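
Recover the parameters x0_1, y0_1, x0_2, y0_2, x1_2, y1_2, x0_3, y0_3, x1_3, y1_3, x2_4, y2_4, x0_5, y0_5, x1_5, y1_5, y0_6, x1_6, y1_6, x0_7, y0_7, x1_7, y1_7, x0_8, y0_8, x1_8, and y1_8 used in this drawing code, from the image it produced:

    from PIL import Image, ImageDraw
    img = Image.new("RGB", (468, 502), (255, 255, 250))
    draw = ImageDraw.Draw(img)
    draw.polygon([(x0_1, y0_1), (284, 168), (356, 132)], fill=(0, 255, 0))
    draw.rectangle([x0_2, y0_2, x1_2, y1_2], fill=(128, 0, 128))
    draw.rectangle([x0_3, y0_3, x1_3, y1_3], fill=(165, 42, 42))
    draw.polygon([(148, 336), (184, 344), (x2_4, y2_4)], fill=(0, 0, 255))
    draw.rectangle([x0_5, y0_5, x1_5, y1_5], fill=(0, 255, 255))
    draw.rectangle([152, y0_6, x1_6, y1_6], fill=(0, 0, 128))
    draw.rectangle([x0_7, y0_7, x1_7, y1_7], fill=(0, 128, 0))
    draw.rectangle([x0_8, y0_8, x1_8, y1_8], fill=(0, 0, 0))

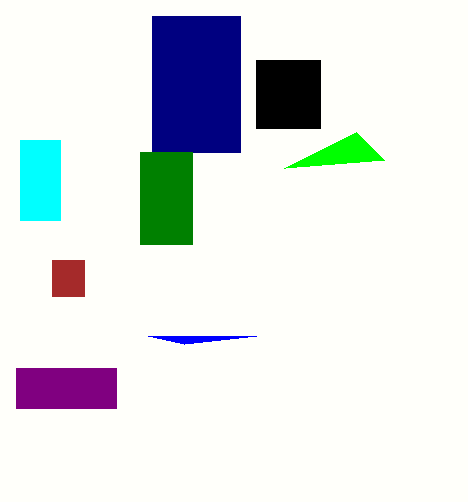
x0_1 = 384, y0_1 = 160, x0_2 = 16, y0_2 = 368, x1_2 = 116, y1_2 = 408, x0_3 = 52, y0_3 = 260, x1_3 = 84, y1_3 = 296, x2_4 = 256, y2_4 = 336, x0_5 = 20, y0_5 = 140, x1_5 = 60, y1_5 = 220, y0_6 = 16, x1_6 = 240, y1_6 = 152, x0_7 = 140, y0_7 = 152, x1_7 = 192, y1_7 = 244, x0_8 = 256, y0_8 = 60, x1_8 = 320, y1_8 = 128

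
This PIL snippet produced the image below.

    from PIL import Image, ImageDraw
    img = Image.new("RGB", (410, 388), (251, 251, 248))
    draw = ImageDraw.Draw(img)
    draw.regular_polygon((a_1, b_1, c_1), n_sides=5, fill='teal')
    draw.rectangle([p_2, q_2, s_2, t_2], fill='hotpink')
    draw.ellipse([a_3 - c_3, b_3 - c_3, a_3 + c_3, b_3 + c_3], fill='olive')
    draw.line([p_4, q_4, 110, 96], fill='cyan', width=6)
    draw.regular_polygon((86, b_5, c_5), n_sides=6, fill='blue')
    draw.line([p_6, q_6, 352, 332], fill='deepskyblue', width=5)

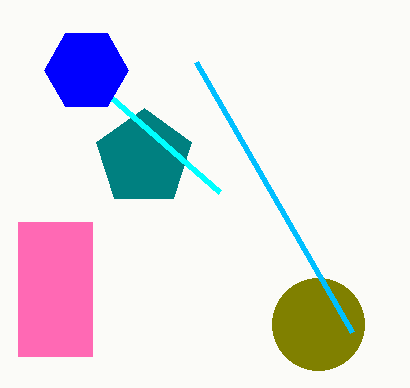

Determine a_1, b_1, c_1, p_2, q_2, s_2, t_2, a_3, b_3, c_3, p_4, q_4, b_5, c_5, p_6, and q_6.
a_1 = 144, b_1 = 158, c_1 = 50, p_2 = 18, q_2 = 222, s_2 = 92, t_2 = 356, a_3 = 318, b_3 = 324, c_3 = 46, p_4 = 220, q_4 = 192, b_5 = 70, c_5 = 42, p_6 = 196, q_6 = 62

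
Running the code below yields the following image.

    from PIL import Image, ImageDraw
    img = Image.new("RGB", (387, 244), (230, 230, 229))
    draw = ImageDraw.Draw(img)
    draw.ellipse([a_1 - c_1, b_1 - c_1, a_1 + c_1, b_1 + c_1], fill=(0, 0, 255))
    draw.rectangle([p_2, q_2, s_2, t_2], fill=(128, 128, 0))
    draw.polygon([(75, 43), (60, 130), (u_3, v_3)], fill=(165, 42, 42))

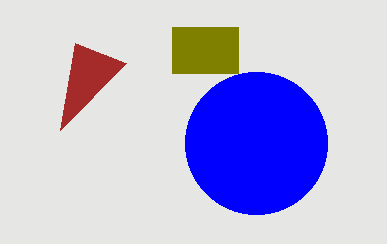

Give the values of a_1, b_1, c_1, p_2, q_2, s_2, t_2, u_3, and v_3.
a_1 = 256; b_1 = 143; c_1 = 71; p_2 = 172; q_2 = 27; s_2 = 238; t_2 = 73; u_3 = 126; v_3 = 63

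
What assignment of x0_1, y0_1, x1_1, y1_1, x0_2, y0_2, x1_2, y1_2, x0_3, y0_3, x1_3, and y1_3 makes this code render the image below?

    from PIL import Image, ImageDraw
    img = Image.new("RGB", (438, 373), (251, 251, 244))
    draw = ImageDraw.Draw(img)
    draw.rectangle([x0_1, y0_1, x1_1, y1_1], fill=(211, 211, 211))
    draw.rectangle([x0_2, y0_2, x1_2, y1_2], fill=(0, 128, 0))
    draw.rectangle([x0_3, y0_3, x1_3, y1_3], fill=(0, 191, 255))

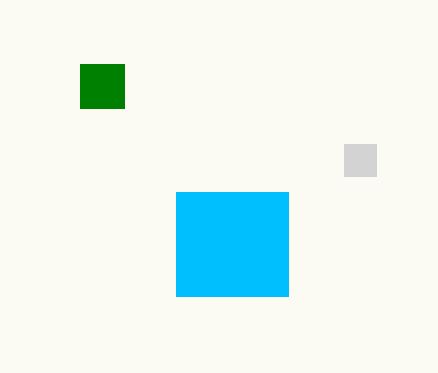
x0_1 = 344, y0_1 = 144, x1_1 = 376, y1_1 = 176, x0_2 = 80, y0_2 = 64, x1_2 = 124, y1_2 = 108, x0_3 = 176, y0_3 = 192, x1_3 = 288, y1_3 = 296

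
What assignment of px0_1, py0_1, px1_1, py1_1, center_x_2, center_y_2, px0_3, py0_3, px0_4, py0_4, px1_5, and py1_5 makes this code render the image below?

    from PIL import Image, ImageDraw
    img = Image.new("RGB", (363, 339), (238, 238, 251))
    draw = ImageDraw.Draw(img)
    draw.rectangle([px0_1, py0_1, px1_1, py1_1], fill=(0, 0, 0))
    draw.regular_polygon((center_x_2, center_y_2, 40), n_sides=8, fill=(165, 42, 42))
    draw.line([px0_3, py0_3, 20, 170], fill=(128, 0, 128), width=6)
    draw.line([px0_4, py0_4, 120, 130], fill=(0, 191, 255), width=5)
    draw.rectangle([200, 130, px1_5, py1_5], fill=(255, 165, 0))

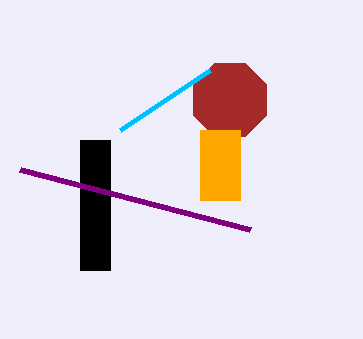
px0_1 = 80, py0_1 = 140, px1_1 = 110, py1_1 = 270, center_x_2 = 230, center_y_2 = 100, px0_3 = 250, py0_3 = 230, px0_4 = 210, py0_4 = 70, px1_5 = 240, py1_5 = 200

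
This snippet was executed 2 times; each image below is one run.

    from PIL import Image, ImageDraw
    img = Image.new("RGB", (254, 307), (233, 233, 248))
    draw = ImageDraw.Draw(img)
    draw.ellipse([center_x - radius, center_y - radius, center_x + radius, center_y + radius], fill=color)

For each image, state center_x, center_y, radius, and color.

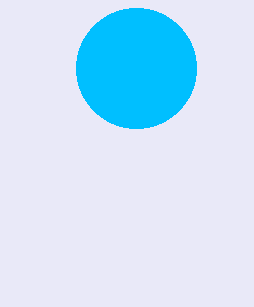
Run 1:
center_x = 136, center_y = 68, radius = 60, color = 'deepskyblue'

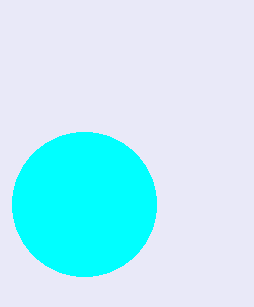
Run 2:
center_x = 84
center_y = 204
radius = 72
color = 'cyan'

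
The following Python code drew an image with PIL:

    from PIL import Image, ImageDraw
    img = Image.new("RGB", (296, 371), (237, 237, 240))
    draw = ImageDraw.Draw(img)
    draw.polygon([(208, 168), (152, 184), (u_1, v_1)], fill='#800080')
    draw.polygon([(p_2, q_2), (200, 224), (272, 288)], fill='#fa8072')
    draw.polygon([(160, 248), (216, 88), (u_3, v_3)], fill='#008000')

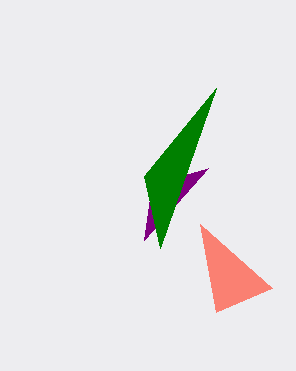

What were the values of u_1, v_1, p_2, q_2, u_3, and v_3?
u_1 = 144, v_1 = 240, p_2 = 216, q_2 = 312, u_3 = 144, v_3 = 176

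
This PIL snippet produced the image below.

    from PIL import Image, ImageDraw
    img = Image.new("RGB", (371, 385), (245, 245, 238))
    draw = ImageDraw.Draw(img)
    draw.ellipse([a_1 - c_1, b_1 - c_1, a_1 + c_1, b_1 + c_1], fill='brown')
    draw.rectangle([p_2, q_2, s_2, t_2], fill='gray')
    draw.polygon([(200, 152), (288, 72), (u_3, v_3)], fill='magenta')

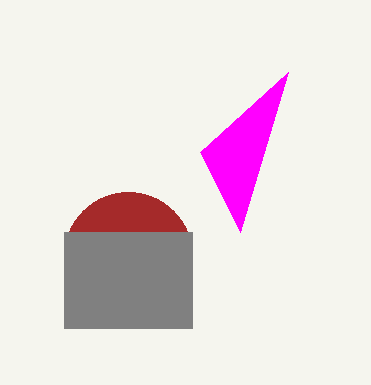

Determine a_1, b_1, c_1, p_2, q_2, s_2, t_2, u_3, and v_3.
a_1 = 128, b_1 = 256, c_1 = 64, p_2 = 64, q_2 = 232, s_2 = 192, t_2 = 328, u_3 = 240, v_3 = 232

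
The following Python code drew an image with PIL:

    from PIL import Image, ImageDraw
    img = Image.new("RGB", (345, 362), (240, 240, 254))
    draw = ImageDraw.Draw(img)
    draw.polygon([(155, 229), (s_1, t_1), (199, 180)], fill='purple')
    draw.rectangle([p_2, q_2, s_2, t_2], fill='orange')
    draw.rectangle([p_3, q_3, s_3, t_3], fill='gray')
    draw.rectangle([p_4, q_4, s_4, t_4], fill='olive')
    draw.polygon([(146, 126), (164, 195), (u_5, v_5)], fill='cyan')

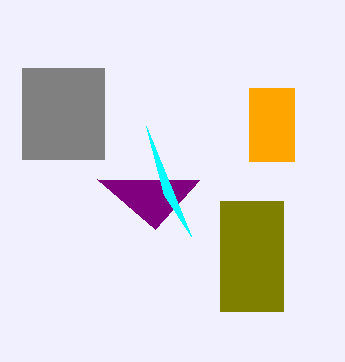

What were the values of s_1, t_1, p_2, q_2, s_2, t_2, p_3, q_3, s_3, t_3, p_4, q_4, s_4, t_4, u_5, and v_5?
s_1 = 97; t_1 = 179; p_2 = 249; q_2 = 88; s_2 = 294; t_2 = 161; p_3 = 22; q_3 = 68; s_3 = 104; t_3 = 159; p_4 = 220; q_4 = 201; s_4 = 283; t_4 = 311; u_5 = 191; v_5 = 236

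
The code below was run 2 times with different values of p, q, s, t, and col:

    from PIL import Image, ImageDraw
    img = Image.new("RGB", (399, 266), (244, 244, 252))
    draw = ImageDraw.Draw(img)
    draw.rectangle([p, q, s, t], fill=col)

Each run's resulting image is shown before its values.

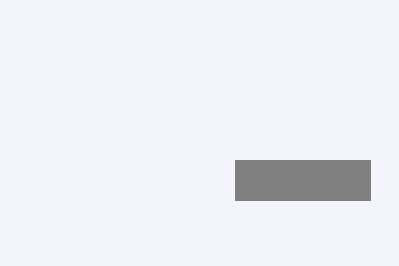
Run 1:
p = 235; q = 160; s = 370; t = 200; col = 'gray'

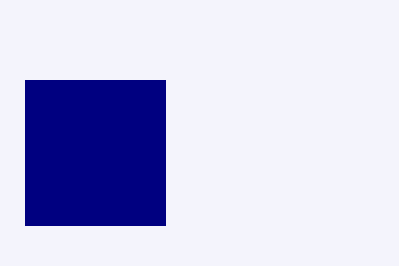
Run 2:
p = 25
q = 80
s = 165
t = 225
col = 'navy'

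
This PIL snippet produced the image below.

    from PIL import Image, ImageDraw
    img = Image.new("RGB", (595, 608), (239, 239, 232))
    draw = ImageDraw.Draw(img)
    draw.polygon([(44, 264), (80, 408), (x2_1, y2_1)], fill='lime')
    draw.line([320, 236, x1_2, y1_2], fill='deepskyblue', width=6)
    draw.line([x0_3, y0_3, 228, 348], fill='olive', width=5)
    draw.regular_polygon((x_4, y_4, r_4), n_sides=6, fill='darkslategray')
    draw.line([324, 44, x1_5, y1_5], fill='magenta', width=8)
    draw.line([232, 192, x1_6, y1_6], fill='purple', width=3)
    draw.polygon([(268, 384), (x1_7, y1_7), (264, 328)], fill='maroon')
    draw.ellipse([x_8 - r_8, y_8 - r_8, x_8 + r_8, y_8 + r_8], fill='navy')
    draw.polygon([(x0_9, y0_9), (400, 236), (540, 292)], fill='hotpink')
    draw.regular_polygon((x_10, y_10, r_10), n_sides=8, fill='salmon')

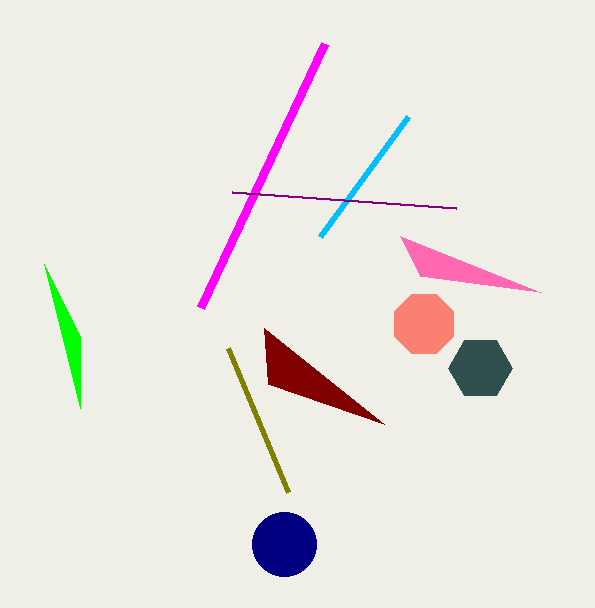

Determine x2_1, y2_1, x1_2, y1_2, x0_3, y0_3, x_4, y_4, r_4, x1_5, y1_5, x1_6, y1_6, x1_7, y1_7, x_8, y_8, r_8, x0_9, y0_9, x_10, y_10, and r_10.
x2_1 = 80; y2_1 = 336; x1_2 = 408; y1_2 = 116; x0_3 = 288; y0_3 = 492; x_4 = 480; y_4 = 368; r_4 = 32; x1_5 = 200; y1_5 = 308; x1_6 = 456; y1_6 = 208; x1_7 = 384; y1_7 = 424; x_8 = 284; y_8 = 544; r_8 = 32; x0_9 = 420; y0_9 = 276; x_10 = 424; y_10 = 324; r_10 = 32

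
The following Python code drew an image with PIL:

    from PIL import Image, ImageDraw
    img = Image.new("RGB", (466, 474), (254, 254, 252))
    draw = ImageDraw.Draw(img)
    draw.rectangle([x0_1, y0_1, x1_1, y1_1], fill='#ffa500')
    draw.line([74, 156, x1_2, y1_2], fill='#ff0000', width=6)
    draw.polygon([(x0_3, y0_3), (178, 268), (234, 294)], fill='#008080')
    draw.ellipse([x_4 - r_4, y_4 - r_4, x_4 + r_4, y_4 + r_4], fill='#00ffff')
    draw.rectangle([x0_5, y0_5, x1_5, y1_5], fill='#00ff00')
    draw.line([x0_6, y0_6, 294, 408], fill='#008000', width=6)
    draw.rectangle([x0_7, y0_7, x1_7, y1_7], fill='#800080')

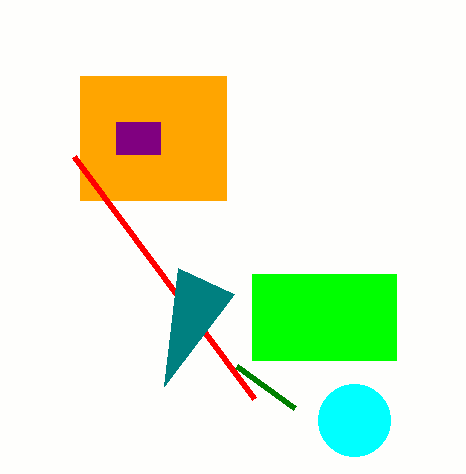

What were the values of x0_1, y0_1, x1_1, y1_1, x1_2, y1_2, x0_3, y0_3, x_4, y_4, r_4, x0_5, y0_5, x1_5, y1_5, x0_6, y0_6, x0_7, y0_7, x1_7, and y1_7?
x0_1 = 80
y0_1 = 76
x1_1 = 226
y1_1 = 200
x1_2 = 254
y1_2 = 398
x0_3 = 164
y0_3 = 386
x_4 = 354
y_4 = 420
r_4 = 36
x0_5 = 252
y0_5 = 274
x1_5 = 396
y1_5 = 360
x0_6 = 236
y0_6 = 366
x0_7 = 116
y0_7 = 122
x1_7 = 160
y1_7 = 154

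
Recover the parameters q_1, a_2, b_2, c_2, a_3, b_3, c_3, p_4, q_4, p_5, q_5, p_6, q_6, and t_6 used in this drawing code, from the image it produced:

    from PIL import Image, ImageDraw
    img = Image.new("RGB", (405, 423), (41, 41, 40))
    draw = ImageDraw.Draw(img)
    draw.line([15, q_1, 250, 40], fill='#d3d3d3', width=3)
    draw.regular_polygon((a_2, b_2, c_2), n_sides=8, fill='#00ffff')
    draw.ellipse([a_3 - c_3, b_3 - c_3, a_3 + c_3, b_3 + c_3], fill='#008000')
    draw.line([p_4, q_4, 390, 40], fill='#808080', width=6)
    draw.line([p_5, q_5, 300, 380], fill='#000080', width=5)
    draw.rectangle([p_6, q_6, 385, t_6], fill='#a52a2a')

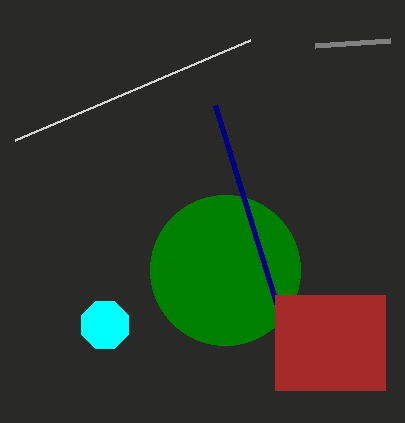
q_1 = 140
a_2 = 105
b_2 = 325
c_2 = 25
a_3 = 225
b_3 = 270
c_3 = 75
p_4 = 315
q_4 = 45
p_5 = 215
q_5 = 105
p_6 = 275
q_6 = 295
t_6 = 390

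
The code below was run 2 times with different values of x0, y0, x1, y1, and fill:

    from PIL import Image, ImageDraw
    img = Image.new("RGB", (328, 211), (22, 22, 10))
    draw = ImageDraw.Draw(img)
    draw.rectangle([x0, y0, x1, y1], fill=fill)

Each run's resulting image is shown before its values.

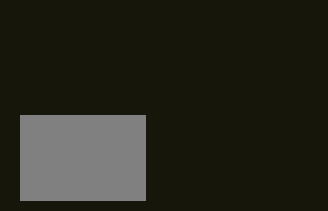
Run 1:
x0 = 20, y0 = 115, x1 = 145, y1 = 200, fill = 'gray'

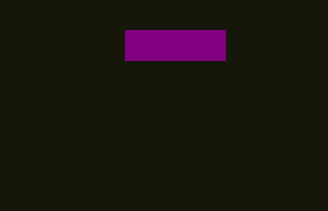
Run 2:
x0 = 125; y0 = 30; x1 = 225; y1 = 60; fill = 'purple'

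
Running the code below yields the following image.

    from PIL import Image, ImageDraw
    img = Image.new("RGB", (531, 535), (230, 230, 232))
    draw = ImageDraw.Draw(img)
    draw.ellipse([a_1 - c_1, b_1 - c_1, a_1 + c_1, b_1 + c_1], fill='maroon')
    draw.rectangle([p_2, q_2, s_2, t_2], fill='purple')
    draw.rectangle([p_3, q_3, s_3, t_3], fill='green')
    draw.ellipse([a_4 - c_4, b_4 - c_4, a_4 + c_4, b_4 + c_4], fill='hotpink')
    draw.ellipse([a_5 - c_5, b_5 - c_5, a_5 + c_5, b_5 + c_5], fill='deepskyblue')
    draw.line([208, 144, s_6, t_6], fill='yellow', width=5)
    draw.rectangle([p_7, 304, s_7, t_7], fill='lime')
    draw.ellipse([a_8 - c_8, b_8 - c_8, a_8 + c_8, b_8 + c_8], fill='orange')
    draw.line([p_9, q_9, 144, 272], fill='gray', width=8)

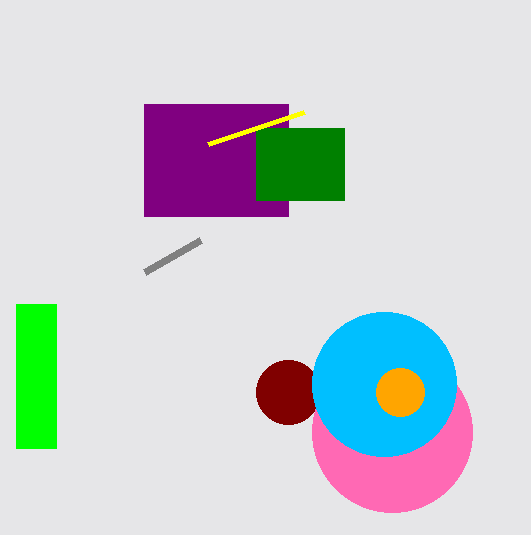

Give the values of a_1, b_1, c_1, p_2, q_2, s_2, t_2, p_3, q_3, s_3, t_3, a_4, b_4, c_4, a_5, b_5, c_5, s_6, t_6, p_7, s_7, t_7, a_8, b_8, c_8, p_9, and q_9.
a_1 = 288
b_1 = 392
c_1 = 32
p_2 = 144
q_2 = 104
s_2 = 288
t_2 = 216
p_3 = 256
q_3 = 128
s_3 = 344
t_3 = 200
a_4 = 392
b_4 = 432
c_4 = 80
a_5 = 384
b_5 = 384
c_5 = 72
s_6 = 304
t_6 = 112
p_7 = 16
s_7 = 56
t_7 = 448
a_8 = 400
b_8 = 392
c_8 = 24
p_9 = 200
q_9 = 240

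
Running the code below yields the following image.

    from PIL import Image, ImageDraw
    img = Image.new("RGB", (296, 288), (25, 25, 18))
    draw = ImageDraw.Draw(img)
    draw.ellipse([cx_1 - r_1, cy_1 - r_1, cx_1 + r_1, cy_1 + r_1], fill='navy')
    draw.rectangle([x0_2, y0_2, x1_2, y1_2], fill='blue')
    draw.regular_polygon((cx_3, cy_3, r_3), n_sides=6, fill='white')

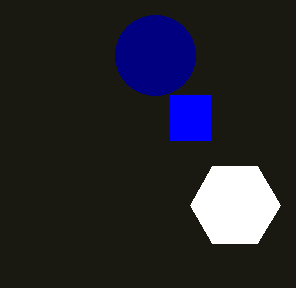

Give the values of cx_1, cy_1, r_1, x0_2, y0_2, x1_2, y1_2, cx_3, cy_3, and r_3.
cx_1 = 155
cy_1 = 55
r_1 = 40
x0_2 = 170
y0_2 = 95
x1_2 = 210
y1_2 = 140
cx_3 = 235
cy_3 = 205
r_3 = 45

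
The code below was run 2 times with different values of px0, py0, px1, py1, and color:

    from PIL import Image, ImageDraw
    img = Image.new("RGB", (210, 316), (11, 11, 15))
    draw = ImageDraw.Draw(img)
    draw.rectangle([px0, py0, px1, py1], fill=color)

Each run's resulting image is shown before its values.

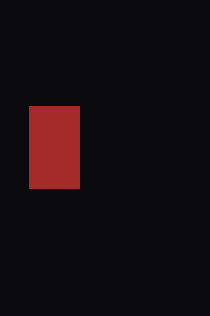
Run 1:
px0 = 29; py0 = 106; px1 = 79; py1 = 188; color = 'brown'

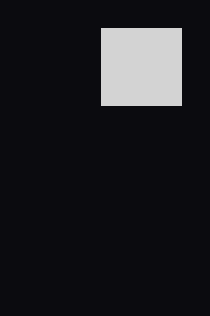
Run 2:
px0 = 101, py0 = 28, px1 = 181, py1 = 105, color = 'lightgray'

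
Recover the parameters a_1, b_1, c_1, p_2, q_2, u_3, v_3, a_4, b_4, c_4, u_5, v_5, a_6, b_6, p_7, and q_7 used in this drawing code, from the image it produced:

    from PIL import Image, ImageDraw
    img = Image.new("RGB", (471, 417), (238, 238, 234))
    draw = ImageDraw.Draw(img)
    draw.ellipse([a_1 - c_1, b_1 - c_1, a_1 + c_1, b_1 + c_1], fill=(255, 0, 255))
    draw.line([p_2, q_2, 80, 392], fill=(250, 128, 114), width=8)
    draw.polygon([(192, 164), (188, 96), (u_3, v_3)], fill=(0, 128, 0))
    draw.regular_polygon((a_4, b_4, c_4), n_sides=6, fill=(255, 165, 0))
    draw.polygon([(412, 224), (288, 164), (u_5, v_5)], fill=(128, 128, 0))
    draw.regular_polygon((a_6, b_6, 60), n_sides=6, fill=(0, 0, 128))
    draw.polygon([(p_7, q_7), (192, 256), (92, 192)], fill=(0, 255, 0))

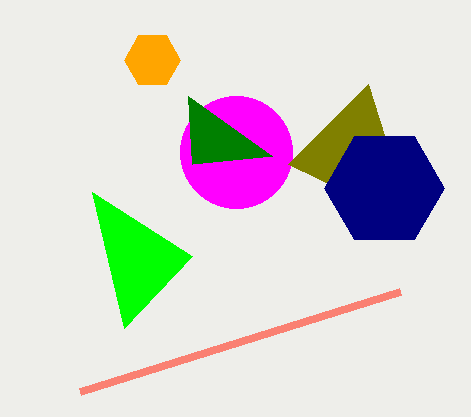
a_1 = 236; b_1 = 152; c_1 = 56; p_2 = 400; q_2 = 292; u_3 = 272; v_3 = 156; a_4 = 152; b_4 = 60; c_4 = 28; u_5 = 368; v_5 = 84; a_6 = 384; b_6 = 188; p_7 = 124; q_7 = 328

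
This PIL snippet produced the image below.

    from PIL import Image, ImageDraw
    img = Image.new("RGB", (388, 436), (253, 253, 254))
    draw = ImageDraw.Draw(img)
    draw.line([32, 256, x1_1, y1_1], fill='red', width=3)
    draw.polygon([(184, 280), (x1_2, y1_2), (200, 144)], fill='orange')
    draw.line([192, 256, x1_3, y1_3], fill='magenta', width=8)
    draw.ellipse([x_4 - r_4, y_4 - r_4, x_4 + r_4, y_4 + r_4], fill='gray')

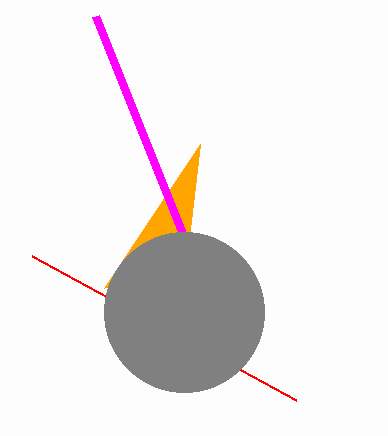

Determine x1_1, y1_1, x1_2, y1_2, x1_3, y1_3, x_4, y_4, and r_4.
x1_1 = 296
y1_1 = 400
x1_2 = 104
y1_2 = 288
x1_3 = 96
y1_3 = 16
x_4 = 184
y_4 = 312
r_4 = 80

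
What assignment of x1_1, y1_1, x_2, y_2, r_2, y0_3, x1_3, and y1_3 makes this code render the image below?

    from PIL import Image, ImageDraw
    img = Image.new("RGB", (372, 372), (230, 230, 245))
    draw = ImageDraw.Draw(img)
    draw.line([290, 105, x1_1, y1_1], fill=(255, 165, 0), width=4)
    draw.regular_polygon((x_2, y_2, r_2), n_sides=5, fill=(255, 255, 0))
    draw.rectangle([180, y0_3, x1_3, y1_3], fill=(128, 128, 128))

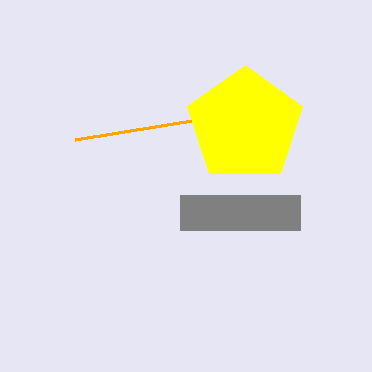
x1_1 = 75, y1_1 = 140, x_2 = 245, y_2 = 125, r_2 = 60, y0_3 = 195, x1_3 = 300, y1_3 = 230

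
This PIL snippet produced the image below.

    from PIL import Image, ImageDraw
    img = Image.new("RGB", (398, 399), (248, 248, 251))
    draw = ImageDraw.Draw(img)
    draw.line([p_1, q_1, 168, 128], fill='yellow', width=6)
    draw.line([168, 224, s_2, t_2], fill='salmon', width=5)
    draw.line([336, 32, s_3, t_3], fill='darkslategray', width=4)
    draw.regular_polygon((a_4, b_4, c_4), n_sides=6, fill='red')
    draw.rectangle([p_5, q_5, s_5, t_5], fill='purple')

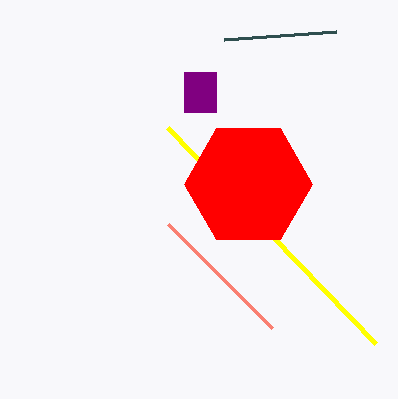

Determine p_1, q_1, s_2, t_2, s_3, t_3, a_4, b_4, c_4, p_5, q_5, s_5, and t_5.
p_1 = 376, q_1 = 344, s_2 = 272, t_2 = 328, s_3 = 224, t_3 = 40, a_4 = 248, b_4 = 184, c_4 = 64, p_5 = 184, q_5 = 72, s_5 = 216, t_5 = 112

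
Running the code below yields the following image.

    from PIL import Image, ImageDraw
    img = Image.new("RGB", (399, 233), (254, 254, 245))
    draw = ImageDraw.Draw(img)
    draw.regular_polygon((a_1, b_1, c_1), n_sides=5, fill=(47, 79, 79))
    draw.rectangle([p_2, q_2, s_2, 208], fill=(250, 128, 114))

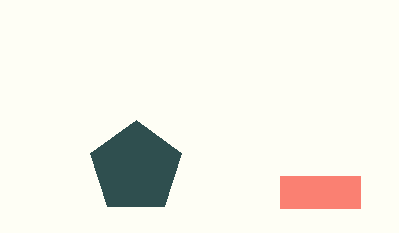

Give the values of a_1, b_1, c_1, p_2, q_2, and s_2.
a_1 = 136
b_1 = 168
c_1 = 48
p_2 = 280
q_2 = 176
s_2 = 360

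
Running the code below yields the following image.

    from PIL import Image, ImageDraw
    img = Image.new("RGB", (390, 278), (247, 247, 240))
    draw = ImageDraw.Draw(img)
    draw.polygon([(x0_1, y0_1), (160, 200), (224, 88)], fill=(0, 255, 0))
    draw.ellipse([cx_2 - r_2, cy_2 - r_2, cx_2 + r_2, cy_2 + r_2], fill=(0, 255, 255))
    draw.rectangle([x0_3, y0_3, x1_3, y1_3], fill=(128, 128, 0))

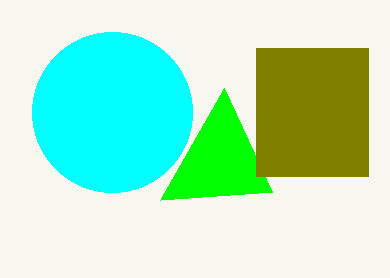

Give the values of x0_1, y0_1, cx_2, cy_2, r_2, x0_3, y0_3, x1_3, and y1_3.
x0_1 = 272, y0_1 = 192, cx_2 = 112, cy_2 = 112, r_2 = 80, x0_3 = 256, y0_3 = 48, x1_3 = 368, y1_3 = 176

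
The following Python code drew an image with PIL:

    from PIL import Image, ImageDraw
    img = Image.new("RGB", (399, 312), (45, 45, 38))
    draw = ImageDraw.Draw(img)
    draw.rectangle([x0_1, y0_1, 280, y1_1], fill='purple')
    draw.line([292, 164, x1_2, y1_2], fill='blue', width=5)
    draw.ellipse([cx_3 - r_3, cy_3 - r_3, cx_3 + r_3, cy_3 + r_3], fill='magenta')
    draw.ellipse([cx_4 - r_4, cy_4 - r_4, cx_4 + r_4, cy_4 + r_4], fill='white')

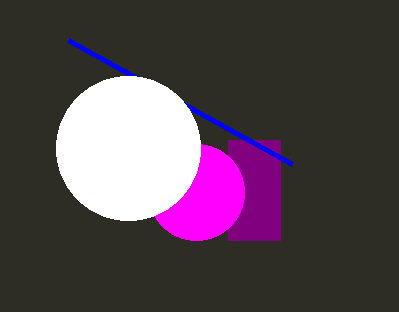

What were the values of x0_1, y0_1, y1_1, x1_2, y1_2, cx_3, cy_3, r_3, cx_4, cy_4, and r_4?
x0_1 = 228; y0_1 = 140; y1_1 = 240; x1_2 = 68; y1_2 = 40; cx_3 = 196; cy_3 = 192; r_3 = 48; cx_4 = 128; cy_4 = 148; r_4 = 72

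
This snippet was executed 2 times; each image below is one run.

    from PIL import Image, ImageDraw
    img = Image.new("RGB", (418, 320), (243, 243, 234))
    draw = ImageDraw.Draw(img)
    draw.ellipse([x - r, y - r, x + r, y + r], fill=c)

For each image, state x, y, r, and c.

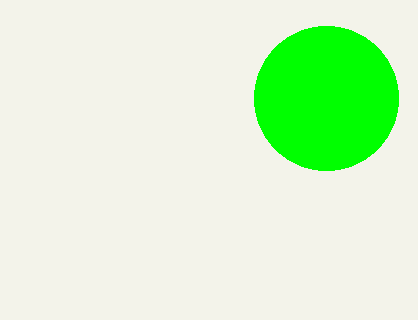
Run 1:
x = 326; y = 98; r = 72; c = 'lime'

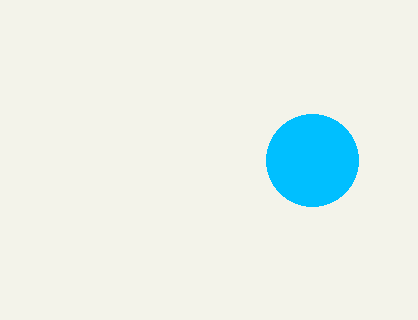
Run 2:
x = 312; y = 160; r = 46; c = 'deepskyblue'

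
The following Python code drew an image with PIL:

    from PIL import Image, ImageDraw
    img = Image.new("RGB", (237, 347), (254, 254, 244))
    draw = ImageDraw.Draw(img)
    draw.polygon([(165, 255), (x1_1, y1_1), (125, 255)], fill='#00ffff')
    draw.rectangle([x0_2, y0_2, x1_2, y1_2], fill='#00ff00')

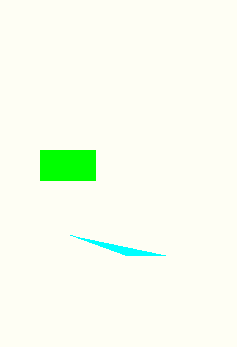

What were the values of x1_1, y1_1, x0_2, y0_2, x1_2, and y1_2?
x1_1 = 70
y1_1 = 235
x0_2 = 40
y0_2 = 150
x1_2 = 95
y1_2 = 180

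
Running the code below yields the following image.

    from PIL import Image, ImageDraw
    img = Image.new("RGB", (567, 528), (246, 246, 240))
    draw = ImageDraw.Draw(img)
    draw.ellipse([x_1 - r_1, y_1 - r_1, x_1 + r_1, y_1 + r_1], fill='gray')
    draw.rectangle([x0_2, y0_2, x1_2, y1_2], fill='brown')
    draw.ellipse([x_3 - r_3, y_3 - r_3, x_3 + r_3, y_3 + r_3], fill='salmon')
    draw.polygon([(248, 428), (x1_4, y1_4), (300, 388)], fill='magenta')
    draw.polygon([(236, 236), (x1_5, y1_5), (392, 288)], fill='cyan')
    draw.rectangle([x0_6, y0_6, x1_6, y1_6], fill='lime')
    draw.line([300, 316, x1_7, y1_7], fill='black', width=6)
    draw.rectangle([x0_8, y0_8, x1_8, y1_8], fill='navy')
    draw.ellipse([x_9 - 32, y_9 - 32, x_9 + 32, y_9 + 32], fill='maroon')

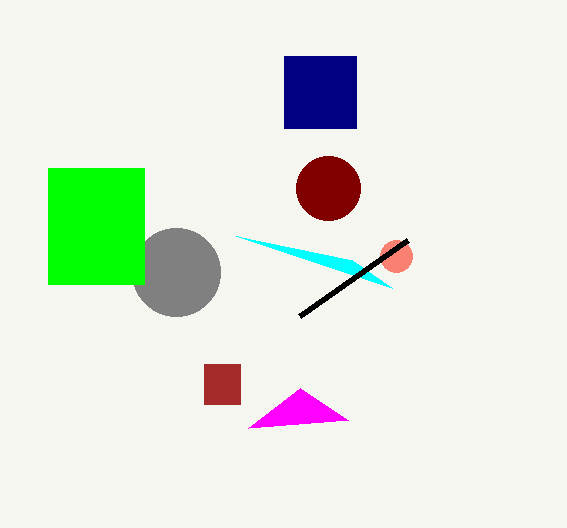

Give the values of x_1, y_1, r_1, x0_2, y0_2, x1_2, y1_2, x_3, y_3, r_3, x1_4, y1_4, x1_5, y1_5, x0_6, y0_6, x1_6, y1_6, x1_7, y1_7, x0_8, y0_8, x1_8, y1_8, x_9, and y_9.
x_1 = 176; y_1 = 272; r_1 = 44; x0_2 = 204; y0_2 = 364; x1_2 = 240; y1_2 = 404; x_3 = 396; y_3 = 256; r_3 = 16; x1_4 = 348; y1_4 = 420; x1_5 = 352; y1_5 = 260; x0_6 = 48; y0_6 = 168; x1_6 = 144; y1_6 = 284; x1_7 = 408; y1_7 = 240; x0_8 = 284; y0_8 = 56; x1_8 = 356; y1_8 = 128; x_9 = 328; y_9 = 188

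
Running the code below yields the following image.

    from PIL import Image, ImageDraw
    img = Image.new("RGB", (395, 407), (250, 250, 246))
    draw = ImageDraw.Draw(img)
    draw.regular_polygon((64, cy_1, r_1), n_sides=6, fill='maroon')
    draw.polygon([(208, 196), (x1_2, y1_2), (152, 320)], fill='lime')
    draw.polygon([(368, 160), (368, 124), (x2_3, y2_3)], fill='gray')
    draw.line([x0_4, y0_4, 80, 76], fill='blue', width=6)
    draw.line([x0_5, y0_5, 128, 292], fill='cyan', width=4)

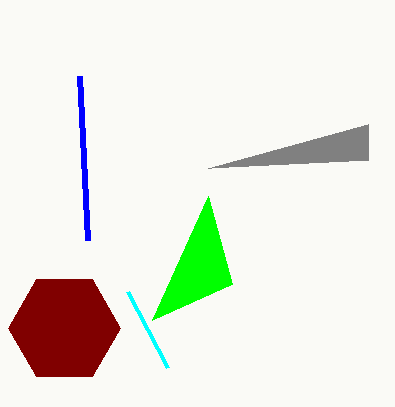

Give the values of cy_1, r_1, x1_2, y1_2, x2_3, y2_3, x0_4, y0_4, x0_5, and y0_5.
cy_1 = 328
r_1 = 56
x1_2 = 232
y1_2 = 284
x2_3 = 208
y2_3 = 168
x0_4 = 88
y0_4 = 240
x0_5 = 168
y0_5 = 368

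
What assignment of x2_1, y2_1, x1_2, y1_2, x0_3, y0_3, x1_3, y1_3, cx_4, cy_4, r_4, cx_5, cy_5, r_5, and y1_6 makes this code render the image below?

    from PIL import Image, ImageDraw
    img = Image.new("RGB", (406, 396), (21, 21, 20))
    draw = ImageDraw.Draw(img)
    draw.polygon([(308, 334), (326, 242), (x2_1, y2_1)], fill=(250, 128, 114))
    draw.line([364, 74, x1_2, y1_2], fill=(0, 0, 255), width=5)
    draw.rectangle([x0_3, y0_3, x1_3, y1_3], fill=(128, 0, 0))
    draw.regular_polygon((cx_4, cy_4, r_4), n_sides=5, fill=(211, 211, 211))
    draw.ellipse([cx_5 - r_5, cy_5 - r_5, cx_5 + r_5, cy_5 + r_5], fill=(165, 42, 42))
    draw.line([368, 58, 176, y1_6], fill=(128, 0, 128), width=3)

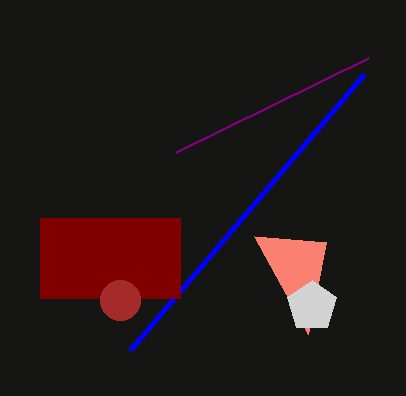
x2_1 = 254; y2_1 = 236; x1_2 = 130; y1_2 = 350; x0_3 = 40; y0_3 = 218; x1_3 = 180; y1_3 = 298; cx_4 = 312; cy_4 = 306; r_4 = 26; cx_5 = 120; cy_5 = 300; r_5 = 20; y1_6 = 152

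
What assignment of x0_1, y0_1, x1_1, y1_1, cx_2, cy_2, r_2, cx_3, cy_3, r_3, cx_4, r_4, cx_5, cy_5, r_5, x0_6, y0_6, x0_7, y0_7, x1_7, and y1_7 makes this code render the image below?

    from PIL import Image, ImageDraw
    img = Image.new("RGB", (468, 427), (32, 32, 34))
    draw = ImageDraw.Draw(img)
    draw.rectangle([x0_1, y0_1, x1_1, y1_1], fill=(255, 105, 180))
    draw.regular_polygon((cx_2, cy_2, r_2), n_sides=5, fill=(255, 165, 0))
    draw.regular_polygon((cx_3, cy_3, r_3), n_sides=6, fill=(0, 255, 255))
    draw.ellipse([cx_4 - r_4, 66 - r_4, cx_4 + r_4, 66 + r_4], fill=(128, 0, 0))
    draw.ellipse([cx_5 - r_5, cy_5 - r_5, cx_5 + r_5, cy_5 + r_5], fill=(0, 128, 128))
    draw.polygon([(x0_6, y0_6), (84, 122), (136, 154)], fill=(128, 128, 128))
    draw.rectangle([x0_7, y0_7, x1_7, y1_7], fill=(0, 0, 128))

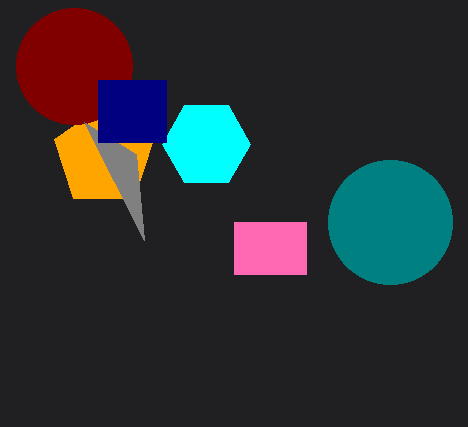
x0_1 = 234, y0_1 = 222, x1_1 = 306, y1_1 = 274, cx_2 = 104, cy_2 = 156, r_2 = 52, cx_3 = 206, cy_3 = 144, r_3 = 44, cx_4 = 74, r_4 = 58, cx_5 = 390, cy_5 = 222, r_5 = 62, x0_6 = 144, y0_6 = 240, x0_7 = 98, y0_7 = 80, x1_7 = 166, y1_7 = 142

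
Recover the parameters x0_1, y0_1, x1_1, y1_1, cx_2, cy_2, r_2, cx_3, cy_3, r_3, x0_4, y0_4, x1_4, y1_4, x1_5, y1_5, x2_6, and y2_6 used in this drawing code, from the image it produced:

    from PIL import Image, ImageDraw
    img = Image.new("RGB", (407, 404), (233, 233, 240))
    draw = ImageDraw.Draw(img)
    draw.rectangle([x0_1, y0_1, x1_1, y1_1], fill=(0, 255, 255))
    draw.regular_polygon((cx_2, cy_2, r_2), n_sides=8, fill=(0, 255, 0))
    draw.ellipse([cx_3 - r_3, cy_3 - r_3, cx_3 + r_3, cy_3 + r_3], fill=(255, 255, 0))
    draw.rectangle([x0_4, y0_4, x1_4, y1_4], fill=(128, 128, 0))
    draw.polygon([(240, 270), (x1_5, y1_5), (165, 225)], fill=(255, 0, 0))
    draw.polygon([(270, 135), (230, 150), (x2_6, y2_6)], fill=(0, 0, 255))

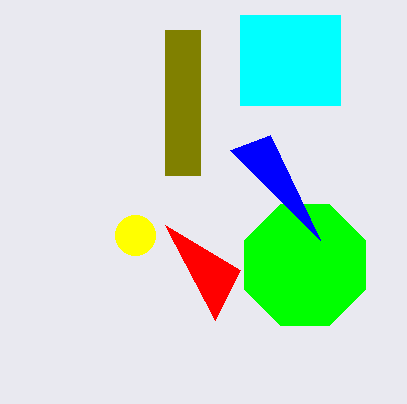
x0_1 = 240, y0_1 = 15, x1_1 = 340, y1_1 = 105, cx_2 = 305, cy_2 = 265, r_2 = 65, cx_3 = 135, cy_3 = 235, r_3 = 20, x0_4 = 165, y0_4 = 30, x1_4 = 200, y1_4 = 175, x1_5 = 215, y1_5 = 320, x2_6 = 320, y2_6 = 240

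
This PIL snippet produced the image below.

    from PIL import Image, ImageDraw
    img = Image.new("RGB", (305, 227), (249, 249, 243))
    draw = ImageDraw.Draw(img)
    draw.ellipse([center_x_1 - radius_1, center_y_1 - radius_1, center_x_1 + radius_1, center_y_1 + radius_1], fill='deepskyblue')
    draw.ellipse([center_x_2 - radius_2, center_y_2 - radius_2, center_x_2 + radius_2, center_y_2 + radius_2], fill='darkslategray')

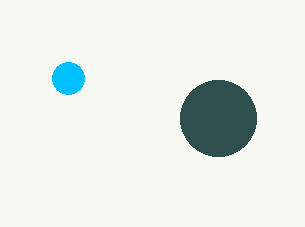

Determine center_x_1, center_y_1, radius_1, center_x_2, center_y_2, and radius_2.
center_x_1 = 68
center_y_1 = 78
radius_1 = 16
center_x_2 = 218
center_y_2 = 118
radius_2 = 38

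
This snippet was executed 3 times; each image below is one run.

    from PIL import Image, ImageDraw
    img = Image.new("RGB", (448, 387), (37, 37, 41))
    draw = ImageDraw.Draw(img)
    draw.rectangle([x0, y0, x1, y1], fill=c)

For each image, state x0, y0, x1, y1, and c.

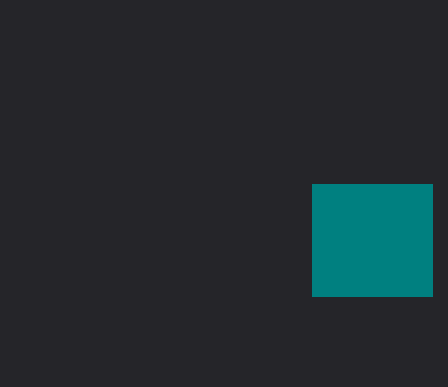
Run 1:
x0 = 312
y0 = 184
x1 = 432
y1 = 296
c = 'teal'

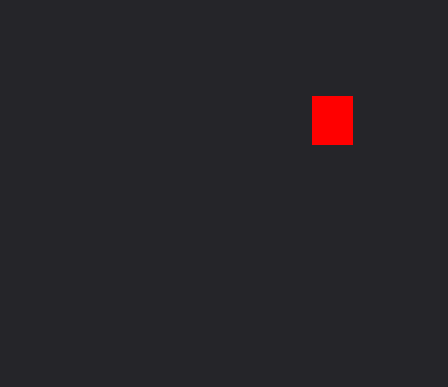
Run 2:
x0 = 312
y0 = 96
x1 = 352
y1 = 144
c = 'red'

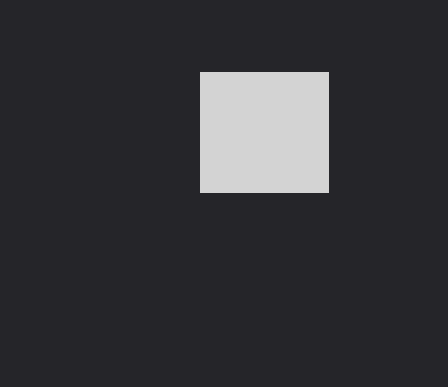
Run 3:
x0 = 200, y0 = 72, x1 = 328, y1 = 192, c = 'lightgray'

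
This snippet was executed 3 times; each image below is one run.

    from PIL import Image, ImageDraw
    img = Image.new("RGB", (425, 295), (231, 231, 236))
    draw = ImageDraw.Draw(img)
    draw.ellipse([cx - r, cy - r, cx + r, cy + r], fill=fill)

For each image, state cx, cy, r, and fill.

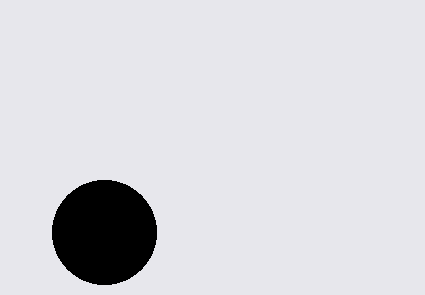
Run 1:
cx = 104, cy = 232, r = 52, fill = 'black'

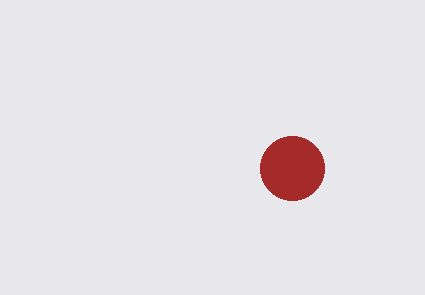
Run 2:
cx = 292; cy = 168; r = 32; fill = 'brown'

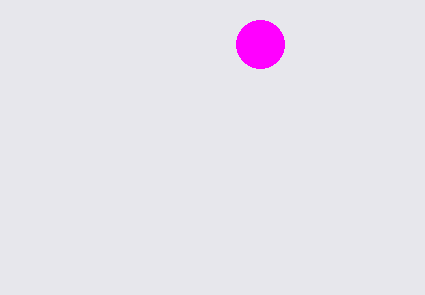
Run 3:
cx = 260
cy = 44
r = 24
fill = 'magenta'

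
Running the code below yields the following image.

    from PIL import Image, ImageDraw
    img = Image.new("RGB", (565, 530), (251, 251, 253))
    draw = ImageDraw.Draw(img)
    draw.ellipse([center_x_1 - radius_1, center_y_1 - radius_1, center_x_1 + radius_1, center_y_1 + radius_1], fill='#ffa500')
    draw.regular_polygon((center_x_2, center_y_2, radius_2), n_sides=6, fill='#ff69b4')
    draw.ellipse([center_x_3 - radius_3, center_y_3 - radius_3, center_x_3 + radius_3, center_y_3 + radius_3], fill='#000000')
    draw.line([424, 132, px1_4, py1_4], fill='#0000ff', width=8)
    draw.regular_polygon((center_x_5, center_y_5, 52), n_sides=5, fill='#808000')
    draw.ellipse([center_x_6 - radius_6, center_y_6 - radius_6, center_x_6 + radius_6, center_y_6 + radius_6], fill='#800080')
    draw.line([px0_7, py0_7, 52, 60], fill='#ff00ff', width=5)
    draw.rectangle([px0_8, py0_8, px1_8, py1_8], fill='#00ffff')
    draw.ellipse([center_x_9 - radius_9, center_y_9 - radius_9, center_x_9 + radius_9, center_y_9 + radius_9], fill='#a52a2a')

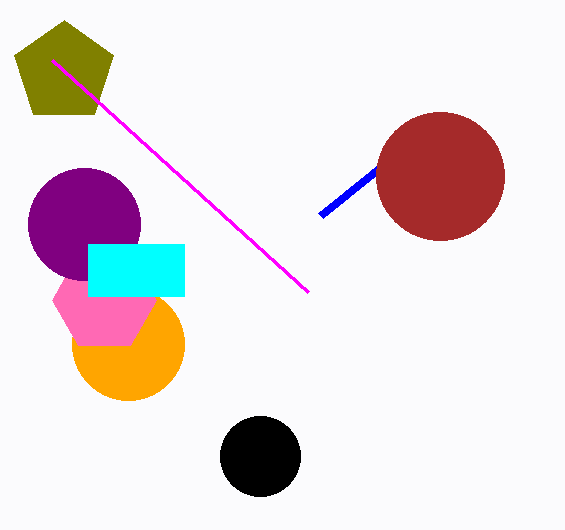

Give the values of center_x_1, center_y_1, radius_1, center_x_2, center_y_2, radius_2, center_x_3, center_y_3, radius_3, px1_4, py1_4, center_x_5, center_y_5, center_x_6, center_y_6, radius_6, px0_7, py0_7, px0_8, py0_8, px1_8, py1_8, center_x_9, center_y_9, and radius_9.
center_x_1 = 128; center_y_1 = 344; radius_1 = 56; center_x_2 = 104; center_y_2 = 300; radius_2 = 52; center_x_3 = 260; center_y_3 = 456; radius_3 = 40; px1_4 = 320; py1_4 = 216; center_x_5 = 64; center_y_5 = 72; center_x_6 = 84; center_y_6 = 224; radius_6 = 56; px0_7 = 308; py0_7 = 292; px0_8 = 88; py0_8 = 244; px1_8 = 184; py1_8 = 296; center_x_9 = 440; center_y_9 = 176; radius_9 = 64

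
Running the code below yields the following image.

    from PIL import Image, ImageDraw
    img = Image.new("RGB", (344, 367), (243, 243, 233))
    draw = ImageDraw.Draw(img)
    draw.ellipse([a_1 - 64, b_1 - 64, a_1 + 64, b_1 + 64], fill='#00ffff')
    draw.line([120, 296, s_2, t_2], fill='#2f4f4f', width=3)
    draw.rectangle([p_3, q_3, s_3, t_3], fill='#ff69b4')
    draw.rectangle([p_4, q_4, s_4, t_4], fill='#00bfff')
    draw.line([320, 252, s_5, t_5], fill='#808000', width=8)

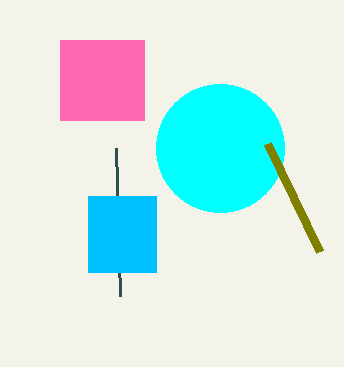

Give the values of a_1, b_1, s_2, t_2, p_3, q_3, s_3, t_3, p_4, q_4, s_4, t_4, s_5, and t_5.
a_1 = 220
b_1 = 148
s_2 = 116
t_2 = 148
p_3 = 60
q_3 = 40
s_3 = 144
t_3 = 120
p_4 = 88
q_4 = 196
s_4 = 156
t_4 = 272
s_5 = 268
t_5 = 144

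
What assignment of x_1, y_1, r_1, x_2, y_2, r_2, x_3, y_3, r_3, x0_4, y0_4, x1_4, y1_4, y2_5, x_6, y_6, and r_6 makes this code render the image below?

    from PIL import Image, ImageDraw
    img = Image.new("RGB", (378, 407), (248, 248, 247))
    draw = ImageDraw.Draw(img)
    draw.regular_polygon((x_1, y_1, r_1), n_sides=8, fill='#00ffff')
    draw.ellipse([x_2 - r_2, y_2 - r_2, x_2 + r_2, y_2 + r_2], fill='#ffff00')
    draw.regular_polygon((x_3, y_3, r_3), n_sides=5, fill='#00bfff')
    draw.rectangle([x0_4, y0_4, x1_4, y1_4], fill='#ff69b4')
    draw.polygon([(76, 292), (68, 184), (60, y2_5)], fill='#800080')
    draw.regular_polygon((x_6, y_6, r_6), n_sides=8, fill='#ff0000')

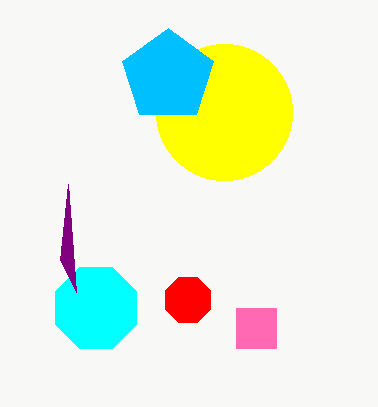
x_1 = 96, y_1 = 308, r_1 = 44, x_2 = 224, y_2 = 112, r_2 = 68, x_3 = 168, y_3 = 76, r_3 = 48, x0_4 = 236, y0_4 = 308, x1_4 = 276, y1_4 = 348, y2_5 = 260, x_6 = 188, y_6 = 300, r_6 = 24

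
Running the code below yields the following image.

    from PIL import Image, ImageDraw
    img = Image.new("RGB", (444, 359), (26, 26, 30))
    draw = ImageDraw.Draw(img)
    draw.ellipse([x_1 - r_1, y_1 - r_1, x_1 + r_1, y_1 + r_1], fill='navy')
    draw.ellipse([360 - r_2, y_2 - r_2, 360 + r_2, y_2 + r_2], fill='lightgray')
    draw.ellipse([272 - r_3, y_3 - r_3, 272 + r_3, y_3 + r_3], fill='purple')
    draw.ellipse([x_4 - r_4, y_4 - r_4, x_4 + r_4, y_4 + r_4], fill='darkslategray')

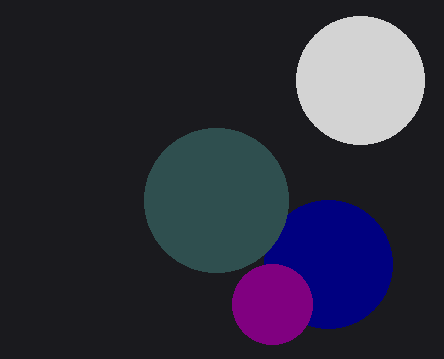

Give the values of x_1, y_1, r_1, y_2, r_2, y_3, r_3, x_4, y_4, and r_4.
x_1 = 328, y_1 = 264, r_1 = 64, y_2 = 80, r_2 = 64, y_3 = 304, r_3 = 40, x_4 = 216, y_4 = 200, r_4 = 72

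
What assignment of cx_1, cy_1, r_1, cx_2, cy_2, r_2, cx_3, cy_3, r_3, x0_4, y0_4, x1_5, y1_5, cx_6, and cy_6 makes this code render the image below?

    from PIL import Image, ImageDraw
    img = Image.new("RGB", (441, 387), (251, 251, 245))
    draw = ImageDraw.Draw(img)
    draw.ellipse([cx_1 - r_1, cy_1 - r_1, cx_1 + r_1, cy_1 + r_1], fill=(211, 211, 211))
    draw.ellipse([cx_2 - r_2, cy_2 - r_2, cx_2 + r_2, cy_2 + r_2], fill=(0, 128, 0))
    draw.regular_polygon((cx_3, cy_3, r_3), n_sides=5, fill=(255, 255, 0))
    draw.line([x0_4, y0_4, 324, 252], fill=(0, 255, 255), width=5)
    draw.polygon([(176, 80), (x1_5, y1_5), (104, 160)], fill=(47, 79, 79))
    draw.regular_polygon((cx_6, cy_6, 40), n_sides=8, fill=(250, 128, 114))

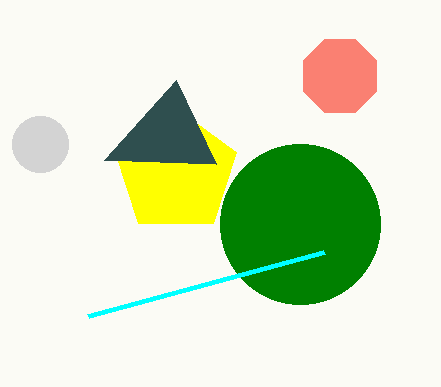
cx_1 = 40
cy_1 = 144
r_1 = 28
cx_2 = 300
cy_2 = 224
r_2 = 80
cx_3 = 176
cy_3 = 172
r_3 = 64
x0_4 = 88
y0_4 = 316
x1_5 = 216
y1_5 = 164
cx_6 = 340
cy_6 = 76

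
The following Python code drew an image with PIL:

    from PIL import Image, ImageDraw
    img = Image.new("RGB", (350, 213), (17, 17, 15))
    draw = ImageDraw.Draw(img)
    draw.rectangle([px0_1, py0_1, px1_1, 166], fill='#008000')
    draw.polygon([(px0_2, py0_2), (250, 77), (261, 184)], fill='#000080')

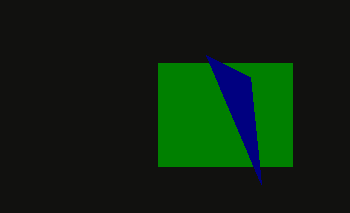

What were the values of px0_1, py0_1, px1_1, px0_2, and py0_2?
px0_1 = 158
py0_1 = 63
px1_1 = 292
px0_2 = 206
py0_2 = 55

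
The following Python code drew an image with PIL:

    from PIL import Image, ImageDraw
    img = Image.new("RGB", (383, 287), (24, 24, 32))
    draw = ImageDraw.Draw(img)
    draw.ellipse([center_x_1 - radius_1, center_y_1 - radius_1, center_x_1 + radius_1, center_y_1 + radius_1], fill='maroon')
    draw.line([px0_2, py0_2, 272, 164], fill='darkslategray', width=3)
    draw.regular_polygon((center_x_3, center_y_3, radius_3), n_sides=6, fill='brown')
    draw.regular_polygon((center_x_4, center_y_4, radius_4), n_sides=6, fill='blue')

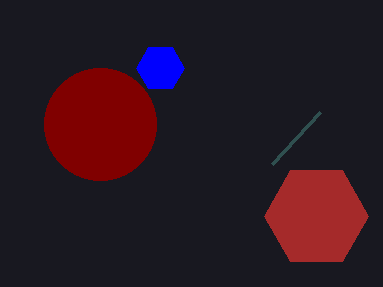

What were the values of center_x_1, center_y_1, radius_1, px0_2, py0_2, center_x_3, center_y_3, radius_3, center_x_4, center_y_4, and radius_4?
center_x_1 = 100
center_y_1 = 124
radius_1 = 56
px0_2 = 320
py0_2 = 112
center_x_3 = 316
center_y_3 = 216
radius_3 = 52
center_x_4 = 160
center_y_4 = 68
radius_4 = 24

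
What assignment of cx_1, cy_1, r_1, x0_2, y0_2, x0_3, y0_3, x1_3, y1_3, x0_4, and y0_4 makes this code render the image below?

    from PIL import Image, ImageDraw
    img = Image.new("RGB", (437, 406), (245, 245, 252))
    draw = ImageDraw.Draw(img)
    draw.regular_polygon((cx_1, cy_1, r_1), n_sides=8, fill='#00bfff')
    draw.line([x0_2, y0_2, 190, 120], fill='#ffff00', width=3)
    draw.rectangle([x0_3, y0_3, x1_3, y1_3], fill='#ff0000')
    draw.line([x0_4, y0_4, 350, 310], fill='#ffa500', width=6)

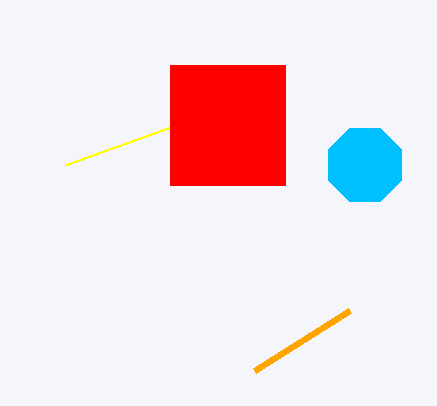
cx_1 = 365; cy_1 = 165; r_1 = 40; x0_2 = 65; y0_2 = 165; x0_3 = 170; y0_3 = 65; x1_3 = 285; y1_3 = 185; x0_4 = 255; y0_4 = 370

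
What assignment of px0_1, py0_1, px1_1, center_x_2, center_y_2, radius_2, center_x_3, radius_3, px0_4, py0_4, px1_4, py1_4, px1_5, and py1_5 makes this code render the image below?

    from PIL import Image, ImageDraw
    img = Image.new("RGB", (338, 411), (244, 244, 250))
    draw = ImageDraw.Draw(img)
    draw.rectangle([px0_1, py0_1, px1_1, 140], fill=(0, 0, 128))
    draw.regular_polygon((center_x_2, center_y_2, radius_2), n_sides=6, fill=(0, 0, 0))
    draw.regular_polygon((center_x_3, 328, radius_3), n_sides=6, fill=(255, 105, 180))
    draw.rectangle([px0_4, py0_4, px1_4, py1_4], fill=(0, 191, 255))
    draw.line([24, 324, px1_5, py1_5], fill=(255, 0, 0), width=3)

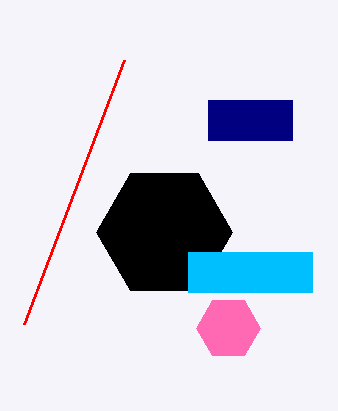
px0_1 = 208; py0_1 = 100; px1_1 = 292; center_x_2 = 164; center_y_2 = 232; radius_2 = 68; center_x_3 = 228; radius_3 = 32; px0_4 = 188; py0_4 = 252; px1_4 = 312; py1_4 = 292; px1_5 = 124; py1_5 = 60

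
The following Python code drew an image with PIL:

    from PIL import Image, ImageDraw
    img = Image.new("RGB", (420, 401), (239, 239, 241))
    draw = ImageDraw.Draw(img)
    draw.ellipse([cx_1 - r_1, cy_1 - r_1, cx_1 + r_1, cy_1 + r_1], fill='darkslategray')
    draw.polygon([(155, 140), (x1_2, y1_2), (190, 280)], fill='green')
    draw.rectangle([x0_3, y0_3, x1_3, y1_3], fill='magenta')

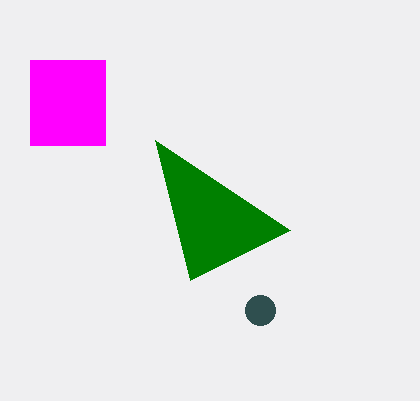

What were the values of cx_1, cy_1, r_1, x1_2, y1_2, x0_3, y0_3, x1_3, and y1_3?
cx_1 = 260; cy_1 = 310; r_1 = 15; x1_2 = 290; y1_2 = 230; x0_3 = 30; y0_3 = 60; x1_3 = 105; y1_3 = 145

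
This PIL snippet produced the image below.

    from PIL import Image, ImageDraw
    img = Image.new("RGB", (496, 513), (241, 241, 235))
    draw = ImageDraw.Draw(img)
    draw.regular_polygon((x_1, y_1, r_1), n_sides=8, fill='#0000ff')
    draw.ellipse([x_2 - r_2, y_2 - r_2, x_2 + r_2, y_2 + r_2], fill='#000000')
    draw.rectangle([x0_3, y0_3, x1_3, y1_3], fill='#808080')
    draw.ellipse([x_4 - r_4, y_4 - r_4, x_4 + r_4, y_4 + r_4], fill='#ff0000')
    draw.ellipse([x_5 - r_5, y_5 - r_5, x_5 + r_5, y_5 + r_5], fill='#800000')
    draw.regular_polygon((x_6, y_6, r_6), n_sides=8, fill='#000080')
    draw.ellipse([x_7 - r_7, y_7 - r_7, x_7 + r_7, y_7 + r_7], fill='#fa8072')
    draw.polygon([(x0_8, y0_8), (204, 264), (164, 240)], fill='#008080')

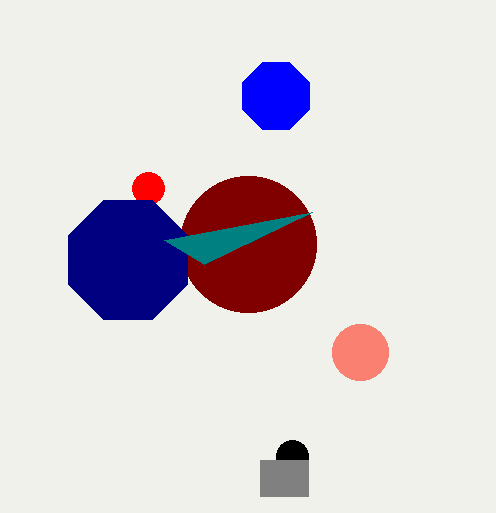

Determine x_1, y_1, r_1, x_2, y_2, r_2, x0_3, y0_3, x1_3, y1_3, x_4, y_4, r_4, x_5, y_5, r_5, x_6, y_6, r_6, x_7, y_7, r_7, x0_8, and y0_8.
x_1 = 276, y_1 = 96, r_1 = 36, x_2 = 292, y_2 = 456, r_2 = 16, x0_3 = 260, y0_3 = 460, x1_3 = 308, y1_3 = 496, x_4 = 148, y_4 = 188, r_4 = 16, x_5 = 248, y_5 = 244, r_5 = 68, x_6 = 128, y_6 = 260, r_6 = 64, x_7 = 360, y_7 = 352, r_7 = 28, x0_8 = 312, y0_8 = 212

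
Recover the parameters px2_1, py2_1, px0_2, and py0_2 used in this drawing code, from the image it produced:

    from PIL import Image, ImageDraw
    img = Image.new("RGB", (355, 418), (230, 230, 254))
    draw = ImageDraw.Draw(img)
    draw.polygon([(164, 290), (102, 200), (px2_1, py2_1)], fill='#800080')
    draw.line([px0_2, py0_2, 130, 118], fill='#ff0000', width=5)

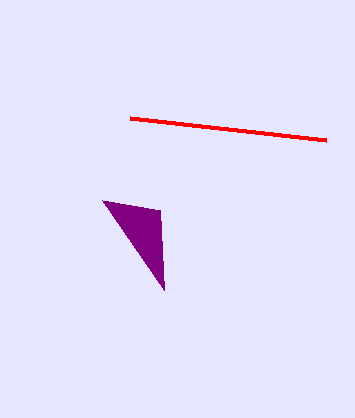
px2_1 = 160, py2_1 = 210, px0_2 = 326, py0_2 = 140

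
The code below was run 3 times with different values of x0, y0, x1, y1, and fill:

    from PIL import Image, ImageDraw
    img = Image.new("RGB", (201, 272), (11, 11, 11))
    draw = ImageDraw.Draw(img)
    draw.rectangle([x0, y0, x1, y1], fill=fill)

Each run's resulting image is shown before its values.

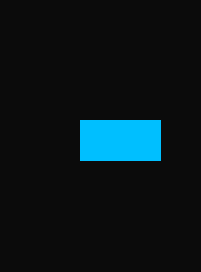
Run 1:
x0 = 80; y0 = 120; x1 = 160; y1 = 160; fill = 'deepskyblue'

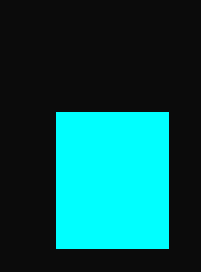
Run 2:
x0 = 56, y0 = 112, x1 = 168, y1 = 248, fill = 'cyan'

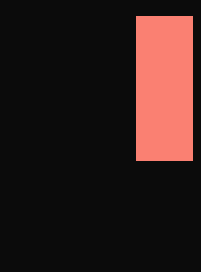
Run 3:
x0 = 136
y0 = 16
x1 = 192
y1 = 160
fill = 'salmon'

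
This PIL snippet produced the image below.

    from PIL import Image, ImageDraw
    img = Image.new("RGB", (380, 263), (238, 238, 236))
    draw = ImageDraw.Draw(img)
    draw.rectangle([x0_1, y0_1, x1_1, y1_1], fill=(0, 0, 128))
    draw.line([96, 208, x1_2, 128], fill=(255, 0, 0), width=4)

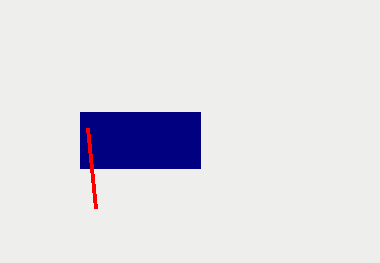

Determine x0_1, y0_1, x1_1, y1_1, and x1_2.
x0_1 = 80, y0_1 = 112, x1_1 = 200, y1_1 = 168, x1_2 = 88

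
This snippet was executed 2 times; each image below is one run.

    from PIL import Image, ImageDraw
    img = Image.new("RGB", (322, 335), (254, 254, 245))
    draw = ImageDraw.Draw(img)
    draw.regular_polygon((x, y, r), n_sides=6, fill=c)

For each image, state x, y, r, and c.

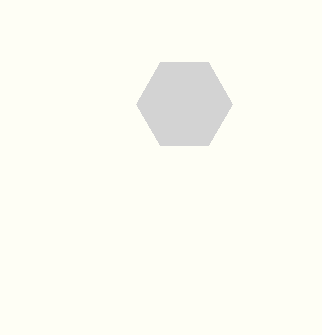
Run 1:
x = 184, y = 104, r = 48, c = 'lightgray'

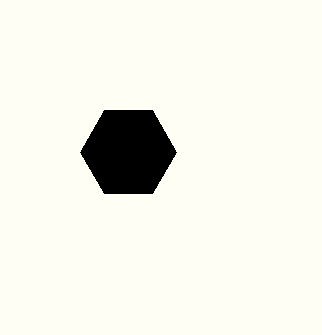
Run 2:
x = 128
y = 152
r = 48
c = 'black'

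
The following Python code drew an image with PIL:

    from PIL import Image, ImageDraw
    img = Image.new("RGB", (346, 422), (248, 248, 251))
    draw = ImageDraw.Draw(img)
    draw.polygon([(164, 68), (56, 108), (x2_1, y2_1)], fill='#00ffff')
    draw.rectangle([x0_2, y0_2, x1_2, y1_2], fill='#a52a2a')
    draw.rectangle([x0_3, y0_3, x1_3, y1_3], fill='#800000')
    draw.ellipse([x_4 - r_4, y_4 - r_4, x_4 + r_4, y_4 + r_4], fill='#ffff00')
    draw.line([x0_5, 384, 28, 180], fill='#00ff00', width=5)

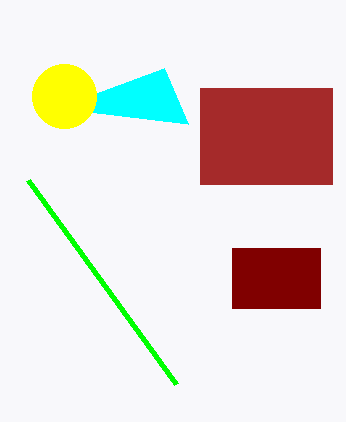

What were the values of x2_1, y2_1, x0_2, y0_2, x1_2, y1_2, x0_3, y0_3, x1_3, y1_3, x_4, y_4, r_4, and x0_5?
x2_1 = 188, y2_1 = 124, x0_2 = 200, y0_2 = 88, x1_2 = 332, y1_2 = 184, x0_3 = 232, y0_3 = 248, x1_3 = 320, y1_3 = 308, x_4 = 64, y_4 = 96, r_4 = 32, x0_5 = 176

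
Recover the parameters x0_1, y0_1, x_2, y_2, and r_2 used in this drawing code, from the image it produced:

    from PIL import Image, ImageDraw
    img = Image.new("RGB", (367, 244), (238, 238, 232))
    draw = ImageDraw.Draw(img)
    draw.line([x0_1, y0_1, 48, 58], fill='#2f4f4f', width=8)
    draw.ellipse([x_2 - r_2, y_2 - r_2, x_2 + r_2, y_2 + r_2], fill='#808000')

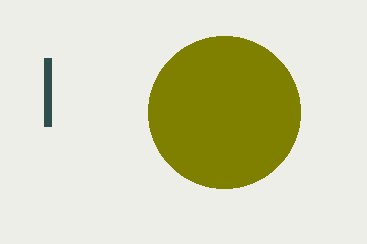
x0_1 = 48; y0_1 = 126; x_2 = 224; y_2 = 112; r_2 = 76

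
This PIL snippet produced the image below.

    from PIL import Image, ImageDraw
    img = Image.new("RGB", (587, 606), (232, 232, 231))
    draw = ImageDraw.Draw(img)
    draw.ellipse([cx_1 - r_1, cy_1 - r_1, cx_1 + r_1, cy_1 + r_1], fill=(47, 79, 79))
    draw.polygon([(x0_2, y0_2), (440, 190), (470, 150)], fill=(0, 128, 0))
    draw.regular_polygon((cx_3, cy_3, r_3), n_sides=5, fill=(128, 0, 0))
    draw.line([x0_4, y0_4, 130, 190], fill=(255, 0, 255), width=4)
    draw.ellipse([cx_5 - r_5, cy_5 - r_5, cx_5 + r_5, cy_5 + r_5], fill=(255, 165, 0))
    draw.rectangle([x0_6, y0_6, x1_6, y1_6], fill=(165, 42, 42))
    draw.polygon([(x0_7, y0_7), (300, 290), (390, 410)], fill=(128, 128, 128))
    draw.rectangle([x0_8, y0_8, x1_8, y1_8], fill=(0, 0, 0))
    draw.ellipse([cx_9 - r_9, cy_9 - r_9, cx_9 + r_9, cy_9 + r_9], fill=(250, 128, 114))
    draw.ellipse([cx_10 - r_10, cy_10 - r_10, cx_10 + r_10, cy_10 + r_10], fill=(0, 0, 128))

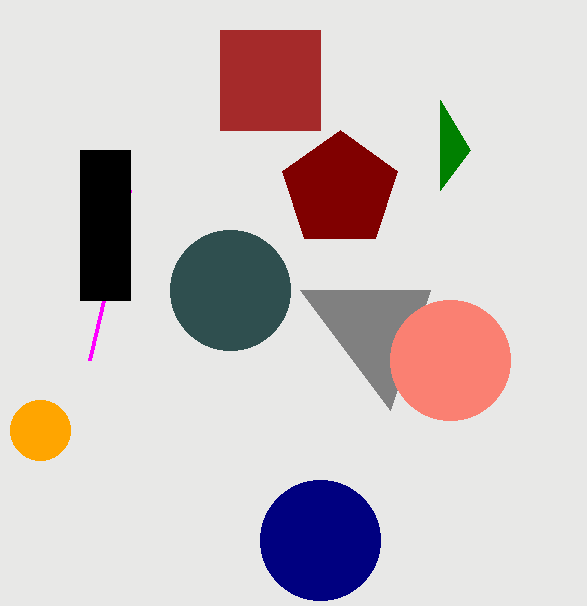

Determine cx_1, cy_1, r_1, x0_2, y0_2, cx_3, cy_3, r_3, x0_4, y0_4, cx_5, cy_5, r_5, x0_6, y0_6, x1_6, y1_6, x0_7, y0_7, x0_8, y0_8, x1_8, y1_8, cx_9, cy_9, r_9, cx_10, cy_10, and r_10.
cx_1 = 230
cy_1 = 290
r_1 = 60
x0_2 = 440
y0_2 = 100
cx_3 = 340
cy_3 = 190
r_3 = 60
x0_4 = 90
y0_4 = 360
cx_5 = 40
cy_5 = 430
r_5 = 30
x0_6 = 220
y0_6 = 30
x1_6 = 320
y1_6 = 130
x0_7 = 430
y0_7 = 290
x0_8 = 80
y0_8 = 150
x1_8 = 130
y1_8 = 300
cx_9 = 450
cy_9 = 360
r_9 = 60
cx_10 = 320
cy_10 = 540
r_10 = 60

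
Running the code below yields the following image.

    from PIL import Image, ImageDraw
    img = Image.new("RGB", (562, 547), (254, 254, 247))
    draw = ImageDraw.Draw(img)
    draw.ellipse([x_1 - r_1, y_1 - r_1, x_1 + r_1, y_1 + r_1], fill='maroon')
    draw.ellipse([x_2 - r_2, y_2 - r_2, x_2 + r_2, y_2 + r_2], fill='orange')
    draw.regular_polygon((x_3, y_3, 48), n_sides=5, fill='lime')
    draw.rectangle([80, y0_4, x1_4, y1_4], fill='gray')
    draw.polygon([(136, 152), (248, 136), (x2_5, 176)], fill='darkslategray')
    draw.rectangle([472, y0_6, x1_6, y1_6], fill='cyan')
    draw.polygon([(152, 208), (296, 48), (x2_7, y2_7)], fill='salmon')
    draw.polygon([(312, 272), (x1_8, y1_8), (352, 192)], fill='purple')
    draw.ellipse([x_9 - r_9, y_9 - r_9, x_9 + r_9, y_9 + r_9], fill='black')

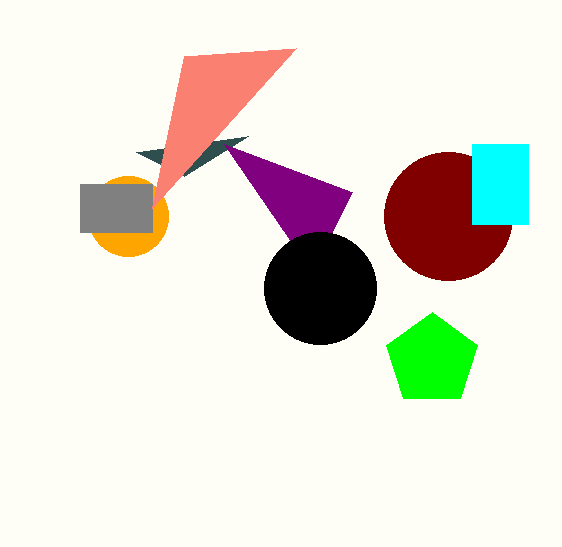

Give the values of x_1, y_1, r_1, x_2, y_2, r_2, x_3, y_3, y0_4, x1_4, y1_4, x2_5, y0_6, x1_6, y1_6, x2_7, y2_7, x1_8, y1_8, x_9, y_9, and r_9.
x_1 = 448
y_1 = 216
r_1 = 64
x_2 = 128
y_2 = 216
r_2 = 40
x_3 = 432
y_3 = 360
y0_4 = 184
x1_4 = 152
y1_4 = 232
x2_5 = 184
y0_6 = 144
x1_6 = 528
y1_6 = 224
x2_7 = 184
y2_7 = 56
x1_8 = 224
y1_8 = 144
x_9 = 320
y_9 = 288
r_9 = 56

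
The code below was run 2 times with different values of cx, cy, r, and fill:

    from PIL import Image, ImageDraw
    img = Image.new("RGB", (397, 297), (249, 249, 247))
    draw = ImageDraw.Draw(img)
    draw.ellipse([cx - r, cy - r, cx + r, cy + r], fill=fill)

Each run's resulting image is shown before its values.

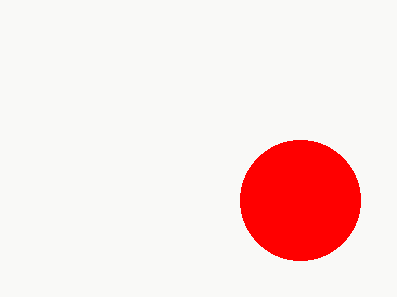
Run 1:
cx = 300
cy = 200
r = 60
fill = 'red'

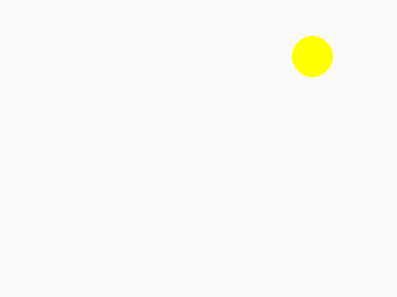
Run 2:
cx = 312; cy = 56; r = 20; fill = 'yellow'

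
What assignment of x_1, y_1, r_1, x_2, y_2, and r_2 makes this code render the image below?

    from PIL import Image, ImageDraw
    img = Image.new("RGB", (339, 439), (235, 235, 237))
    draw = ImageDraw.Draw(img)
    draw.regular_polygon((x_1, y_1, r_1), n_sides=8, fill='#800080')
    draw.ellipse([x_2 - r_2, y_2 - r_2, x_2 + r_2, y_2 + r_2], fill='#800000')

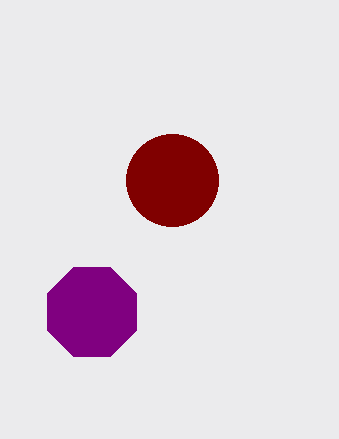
x_1 = 92; y_1 = 312; r_1 = 48; x_2 = 172; y_2 = 180; r_2 = 46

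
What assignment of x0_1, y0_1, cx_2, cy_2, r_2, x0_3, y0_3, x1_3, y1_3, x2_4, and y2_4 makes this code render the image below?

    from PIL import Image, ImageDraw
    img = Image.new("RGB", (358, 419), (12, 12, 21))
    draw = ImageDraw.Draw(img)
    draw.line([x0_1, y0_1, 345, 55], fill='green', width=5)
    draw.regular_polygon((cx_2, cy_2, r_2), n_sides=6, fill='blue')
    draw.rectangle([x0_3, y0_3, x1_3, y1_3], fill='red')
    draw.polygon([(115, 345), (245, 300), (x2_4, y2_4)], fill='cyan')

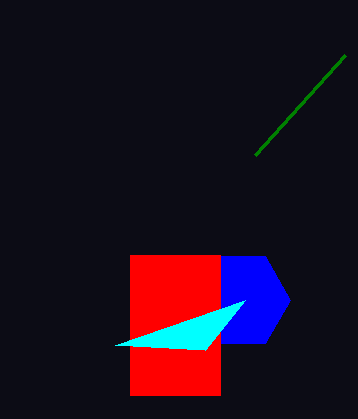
x0_1 = 255
y0_1 = 155
cx_2 = 240
cy_2 = 300
r_2 = 50
x0_3 = 130
y0_3 = 255
x1_3 = 220
y1_3 = 395
x2_4 = 205
y2_4 = 350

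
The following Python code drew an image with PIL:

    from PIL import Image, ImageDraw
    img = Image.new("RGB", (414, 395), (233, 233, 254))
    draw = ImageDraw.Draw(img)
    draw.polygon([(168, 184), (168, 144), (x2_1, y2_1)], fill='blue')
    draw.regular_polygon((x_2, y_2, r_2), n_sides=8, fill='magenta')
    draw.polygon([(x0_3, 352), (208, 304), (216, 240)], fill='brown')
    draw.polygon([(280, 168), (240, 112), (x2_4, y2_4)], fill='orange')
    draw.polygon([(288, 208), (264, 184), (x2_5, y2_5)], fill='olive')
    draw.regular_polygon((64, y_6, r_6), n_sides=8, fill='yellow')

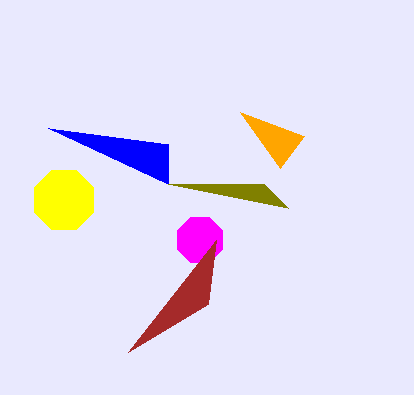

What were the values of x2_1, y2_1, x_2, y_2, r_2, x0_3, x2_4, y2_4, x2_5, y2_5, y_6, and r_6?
x2_1 = 48
y2_1 = 128
x_2 = 200
y_2 = 240
r_2 = 24
x0_3 = 128
x2_4 = 304
y2_4 = 136
x2_5 = 168
y2_5 = 184
y_6 = 200
r_6 = 32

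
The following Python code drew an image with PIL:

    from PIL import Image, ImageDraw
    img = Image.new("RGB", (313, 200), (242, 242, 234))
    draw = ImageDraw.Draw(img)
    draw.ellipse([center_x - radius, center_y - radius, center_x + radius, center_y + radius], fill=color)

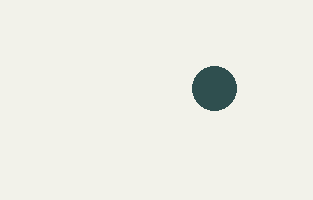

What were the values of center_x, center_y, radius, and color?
center_x = 214
center_y = 88
radius = 22
color = 'darkslategray'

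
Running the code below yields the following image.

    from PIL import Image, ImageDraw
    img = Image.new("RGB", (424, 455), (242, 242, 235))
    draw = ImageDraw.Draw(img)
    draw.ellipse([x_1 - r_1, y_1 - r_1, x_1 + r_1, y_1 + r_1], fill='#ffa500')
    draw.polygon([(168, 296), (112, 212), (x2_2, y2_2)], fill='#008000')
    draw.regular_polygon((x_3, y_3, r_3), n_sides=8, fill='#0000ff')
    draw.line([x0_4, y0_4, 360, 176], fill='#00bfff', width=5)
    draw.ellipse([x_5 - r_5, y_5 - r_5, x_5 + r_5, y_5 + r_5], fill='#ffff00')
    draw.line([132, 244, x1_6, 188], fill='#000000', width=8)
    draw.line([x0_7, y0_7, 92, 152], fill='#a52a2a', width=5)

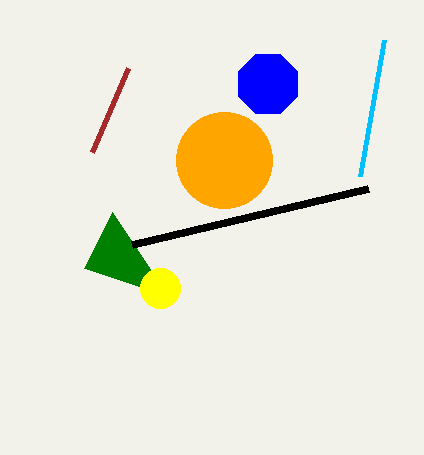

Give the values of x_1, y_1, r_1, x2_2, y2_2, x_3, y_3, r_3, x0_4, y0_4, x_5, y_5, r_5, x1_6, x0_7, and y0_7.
x_1 = 224
y_1 = 160
r_1 = 48
x2_2 = 84
y2_2 = 268
x_3 = 268
y_3 = 84
r_3 = 32
x0_4 = 384
y0_4 = 40
x_5 = 160
y_5 = 288
r_5 = 20
x1_6 = 368
x0_7 = 128
y0_7 = 68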